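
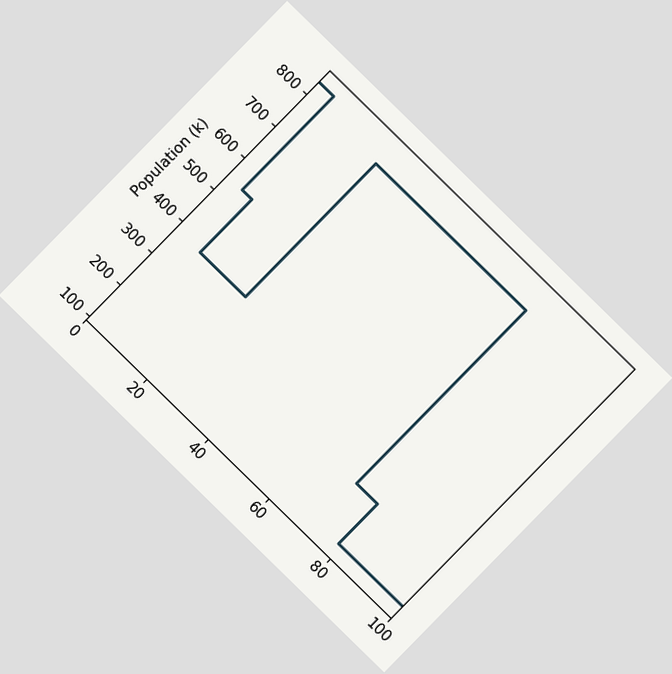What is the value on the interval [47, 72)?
798k

The chart is tilted about 44° clockwise. On [47, 72) the step sits at 798k.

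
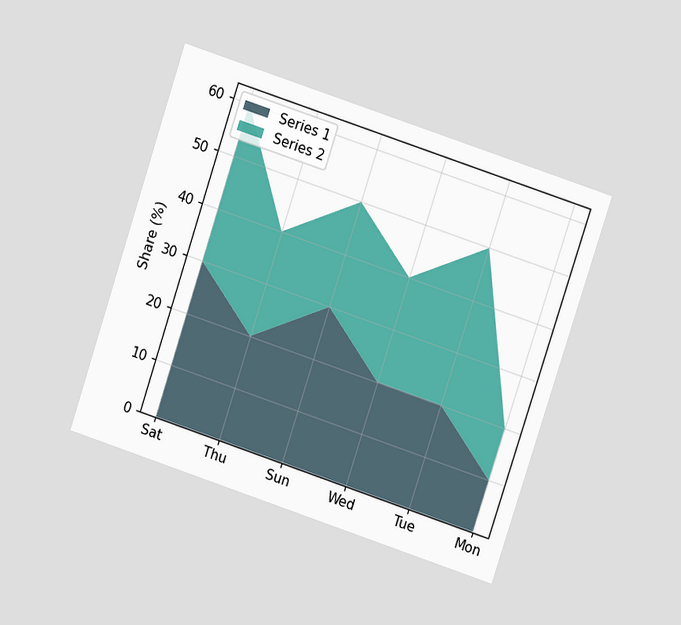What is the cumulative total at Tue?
The chart is tilted about 18° clockwise and viewed at a slight angle. The stacked total at Tue reaches 50%.

50%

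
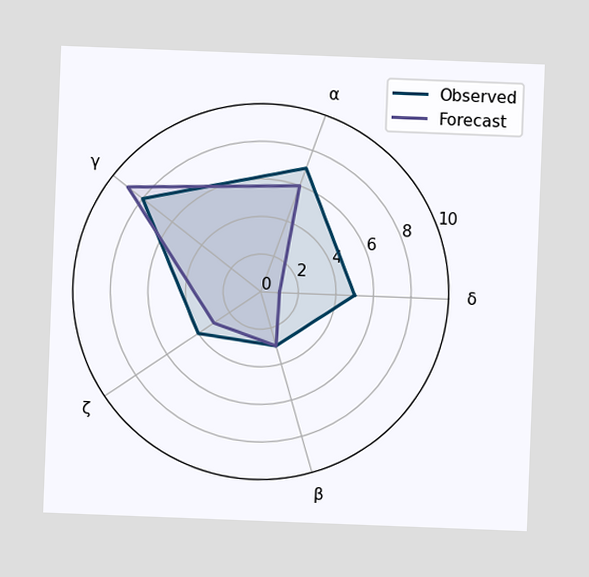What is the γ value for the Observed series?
The chart is tilted about 2° clockwise. On the γ axis, Observed reaches 8.

8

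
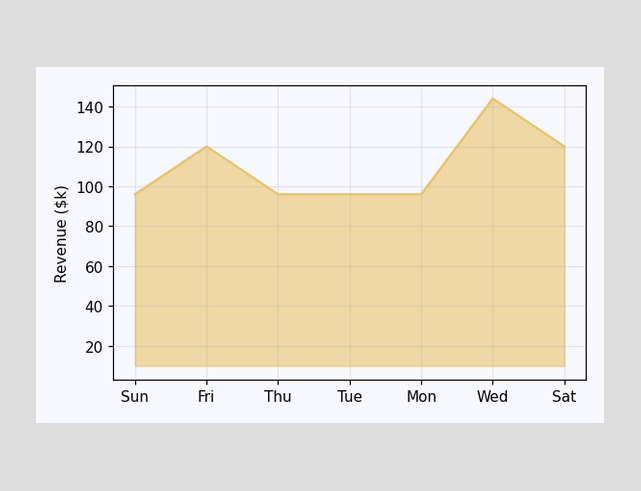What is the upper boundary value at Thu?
At Thu the upper boundary is at $96k.

$96k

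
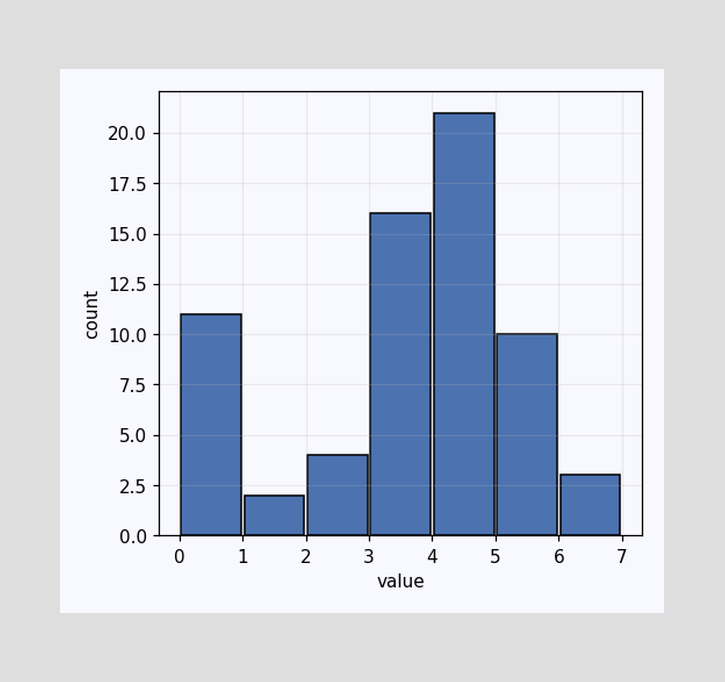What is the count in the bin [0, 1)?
11

The [0, 1) bin has height 11.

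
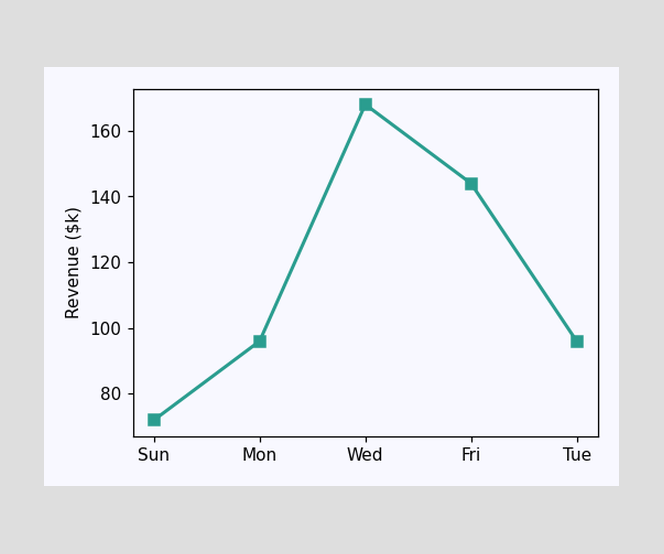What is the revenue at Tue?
$96k

At Tue, the line is at $96k.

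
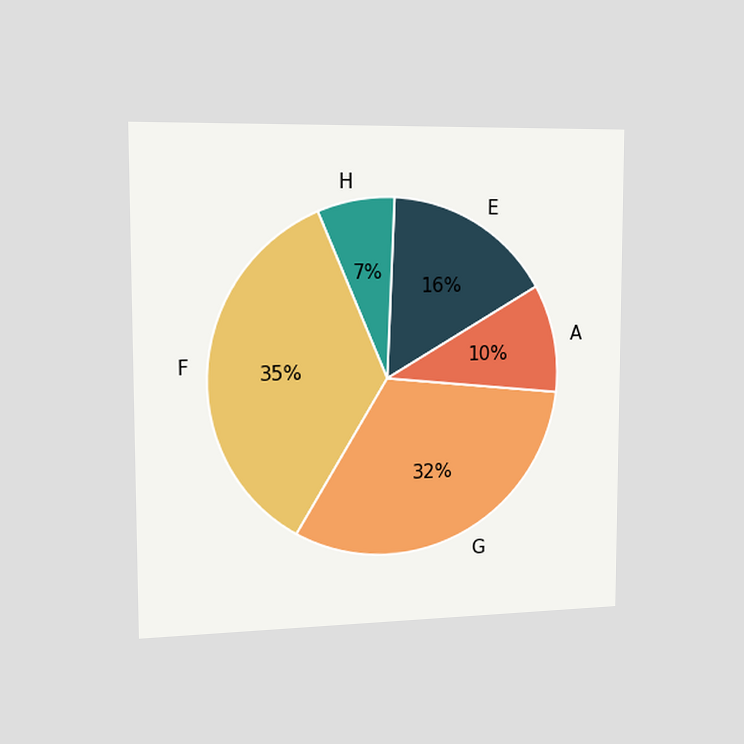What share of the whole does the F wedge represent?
The chart is viewed slightly from the left. The F slice takes up 35% of the pie.

35%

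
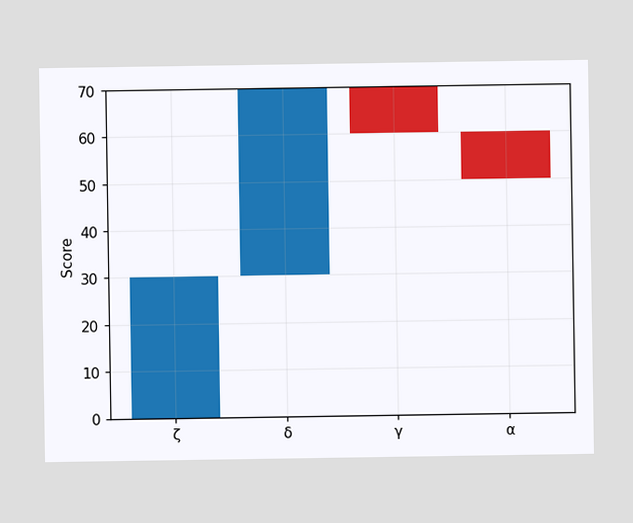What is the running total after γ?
60

After γ the running total reaches 60.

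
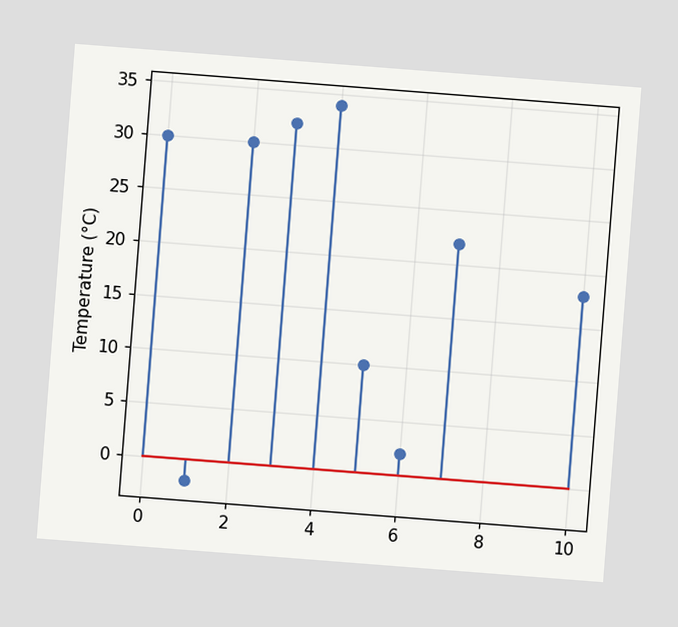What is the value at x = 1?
-2°C

The chart is tilted about 4° clockwise. The stem at x=1 reaches -2°C.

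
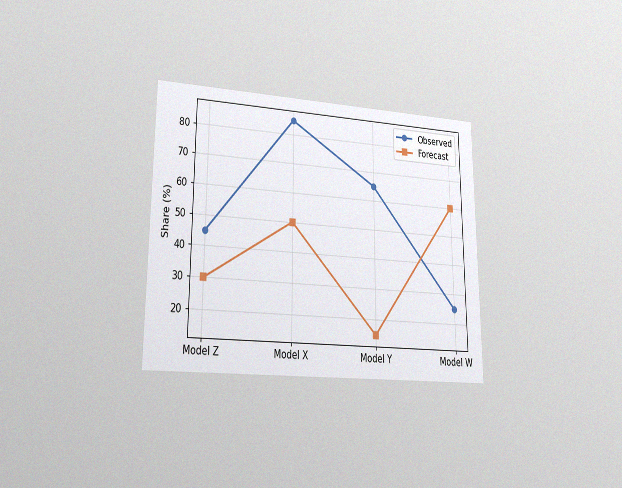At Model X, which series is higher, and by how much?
The chart is viewed at a slight angle, with some photo noise. At Model X, Observed sits above the other line by 35%.

Observed, by 35%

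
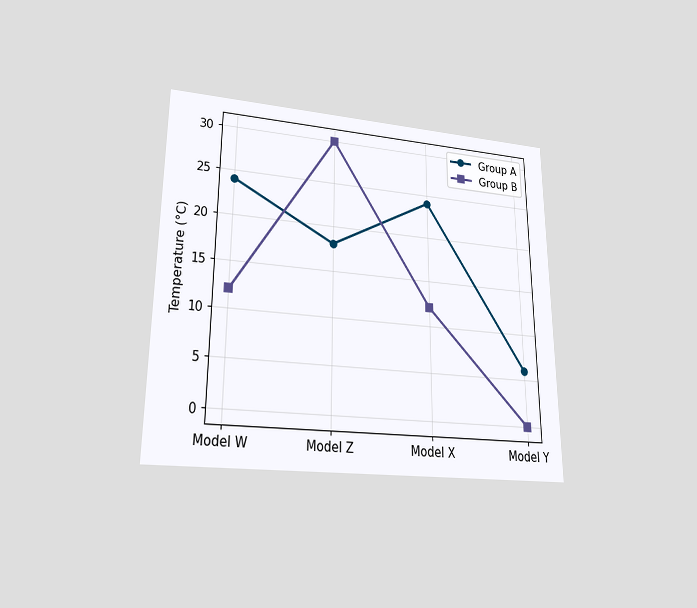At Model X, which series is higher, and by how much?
Group A, by 12°C

The chart is viewed at a slight angle. At Model X, Group A sits above the other line by 12°C.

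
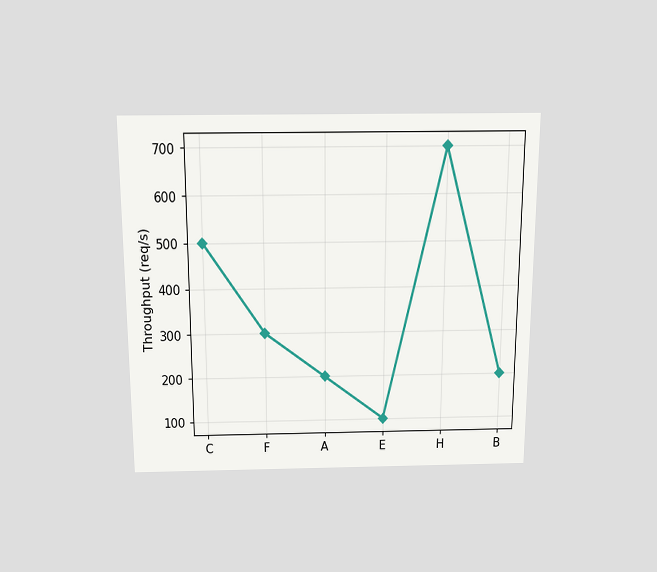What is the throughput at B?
200req/s

The chart is viewed slightly from above. At B, the line is at 200req/s.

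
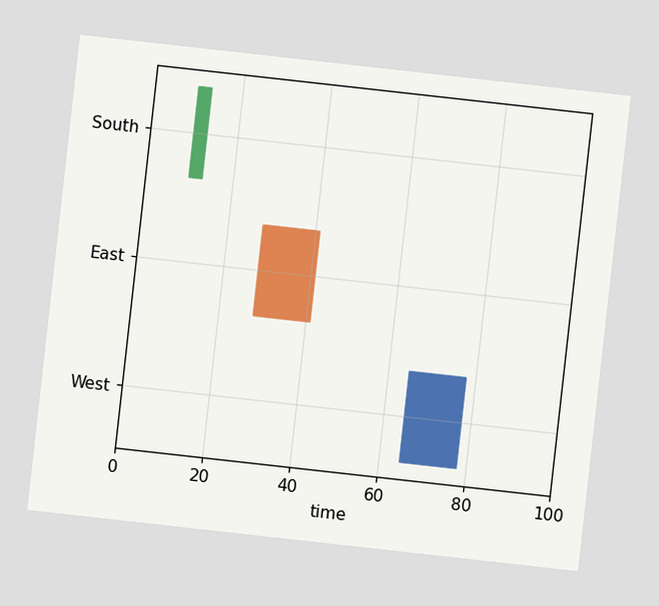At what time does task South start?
10

The chart is tilted about 6° clockwise. The South bar begins at t=10.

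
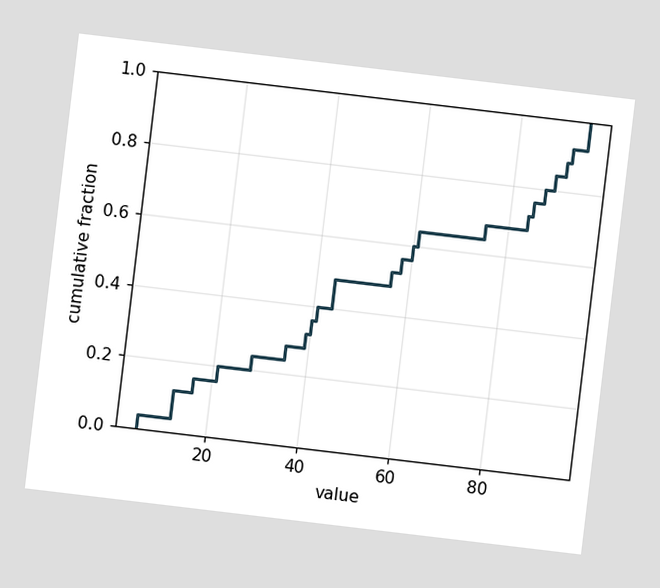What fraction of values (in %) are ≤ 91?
88%

The chart is tilted about 7° clockwise. At x=91 the ECDF step is at 88%.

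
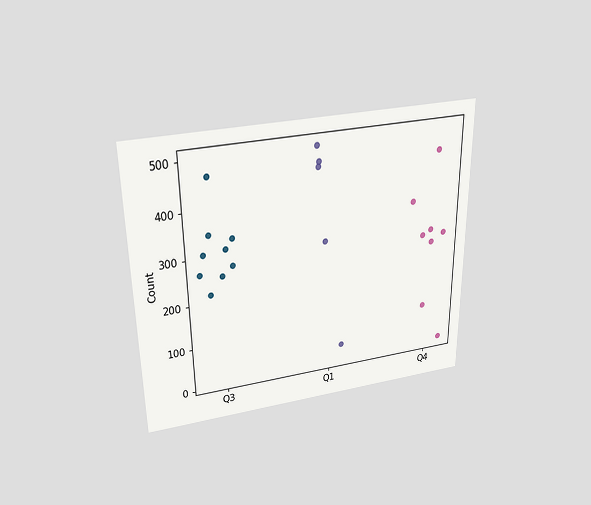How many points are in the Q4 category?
The chart is viewed slightly from above. Counting the markers in the Q4 column gives 8.

8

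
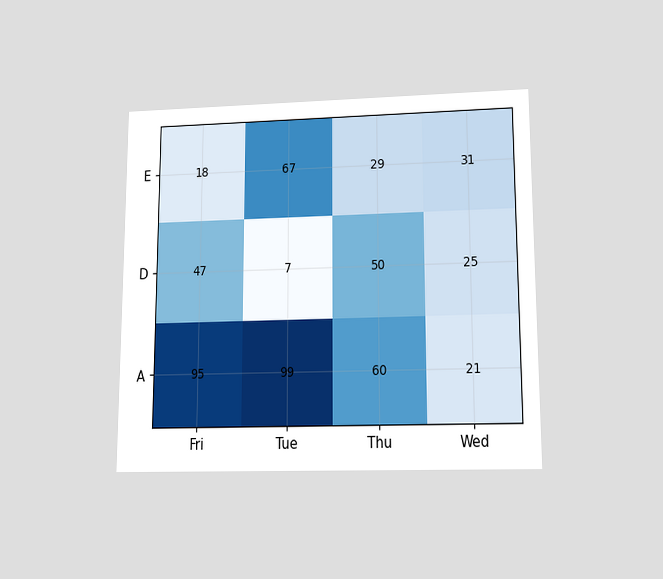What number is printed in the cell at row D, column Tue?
The chart is viewed slightly from below. The (D, Tue) cell reads 7.

7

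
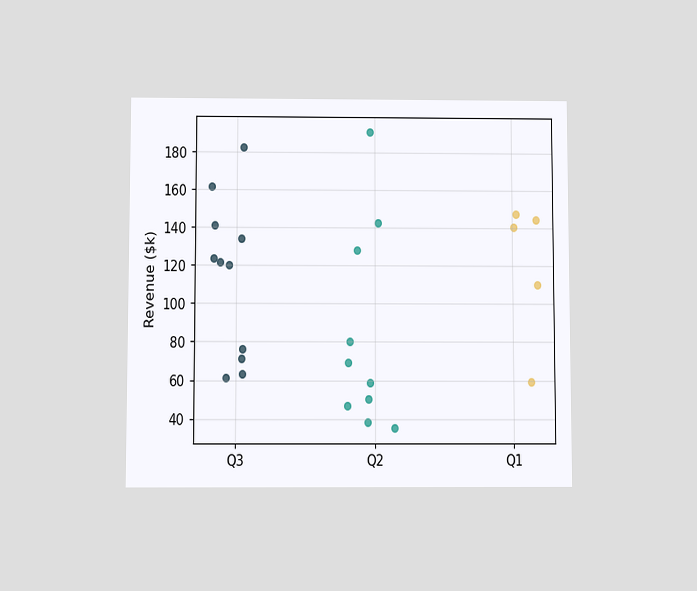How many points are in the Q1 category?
The chart is viewed slightly from below. Counting the markers in the Q1 column gives 5.

5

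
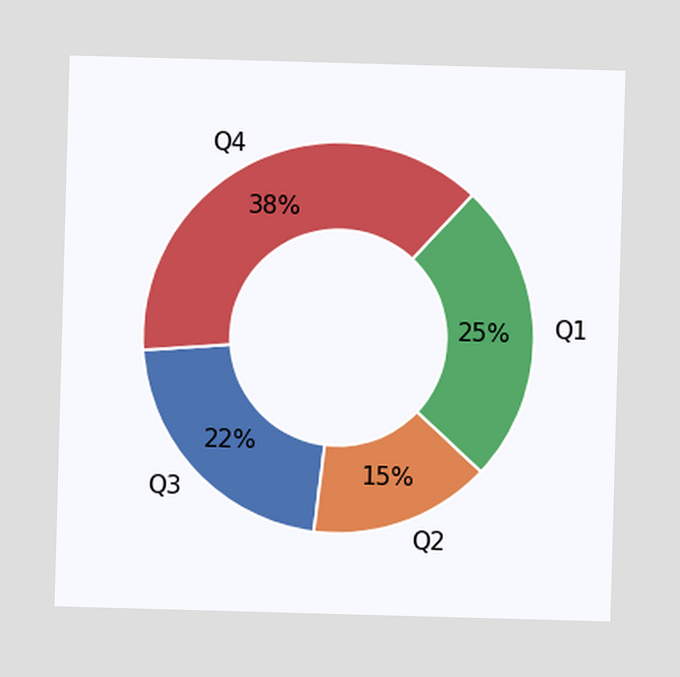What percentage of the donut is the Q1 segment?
25%

The Q1 segment takes up 25% of the ring.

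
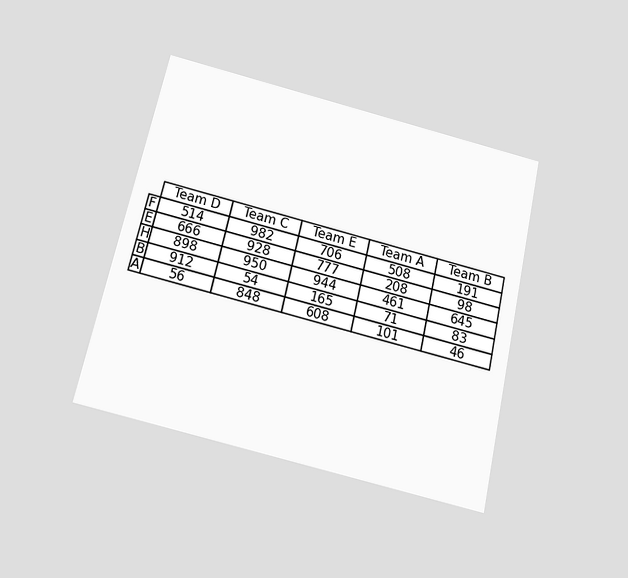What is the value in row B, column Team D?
The chart is tilted about 13° clockwise and viewed slightly from below. The (B, Team D) cell reads 912.

912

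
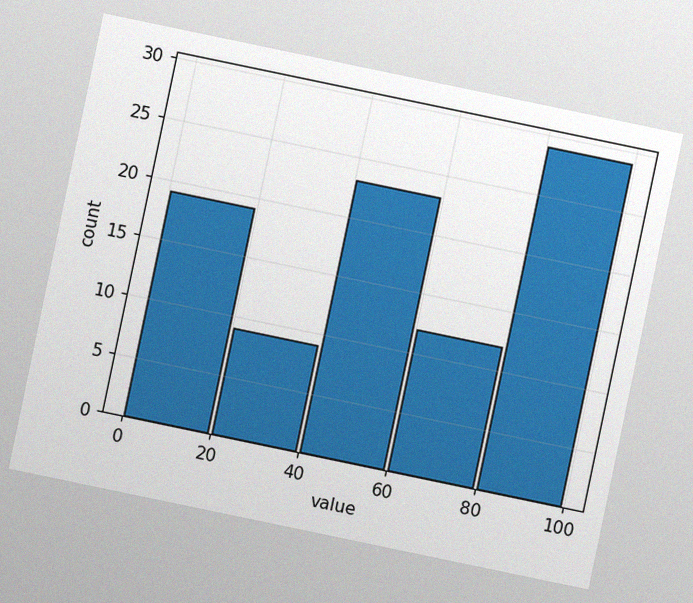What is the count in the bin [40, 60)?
23

The chart is tilted about 12° clockwise, with some photo noise. The [40, 60) bin has height 23.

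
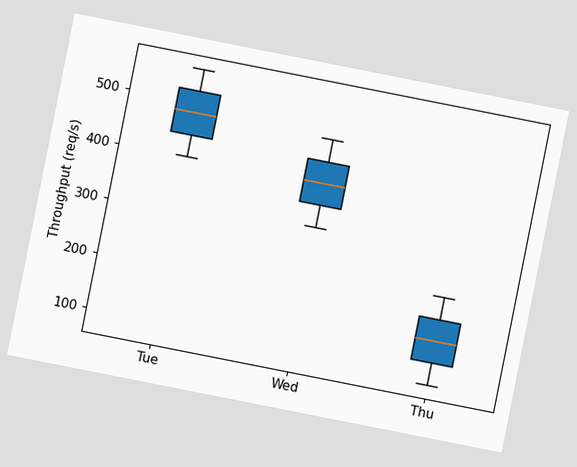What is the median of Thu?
160req/s

The chart is tilted about 11° clockwise. The median line in the Thu box sits at 160req/s.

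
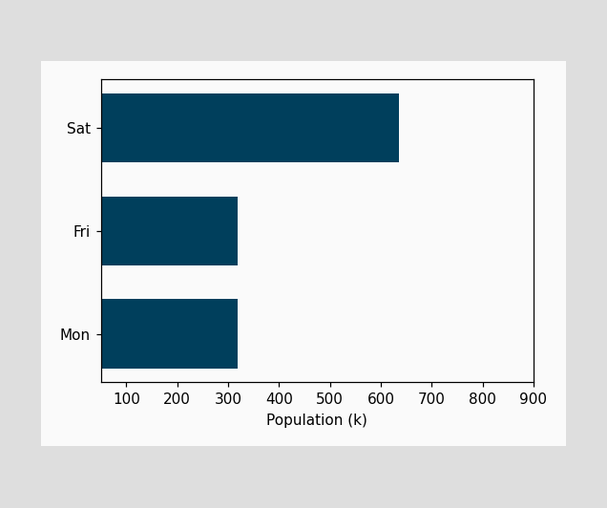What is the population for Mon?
318k

Reading along the chart's x-axis, the Mon bar reaches 318k.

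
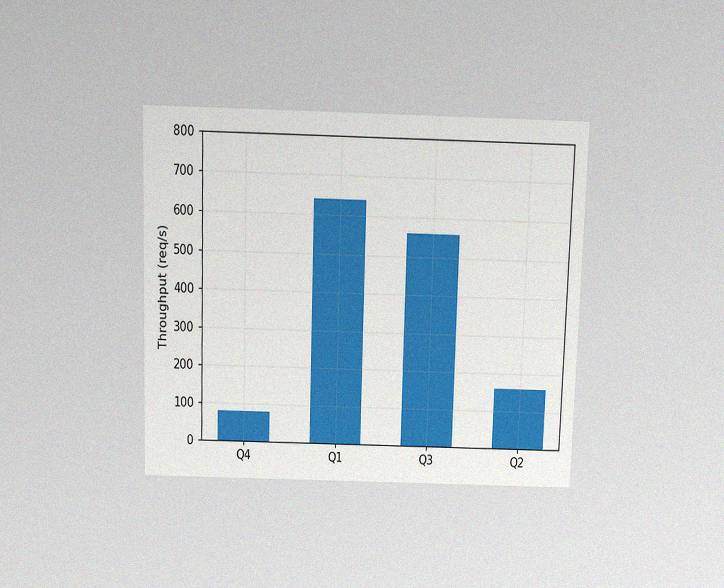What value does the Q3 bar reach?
560req/s

The chart is viewed slightly from above, with some photo noise. Reading along the chart's y-axis, the Q3 bar reaches 560req/s.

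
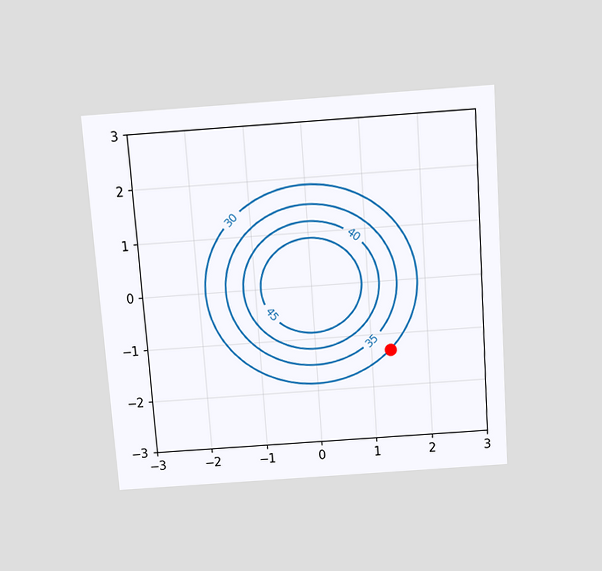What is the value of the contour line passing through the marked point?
The chart is tilted about 4° counter-clockwise and viewed slightly from above. The marked point sits on the contour labelled 30.

30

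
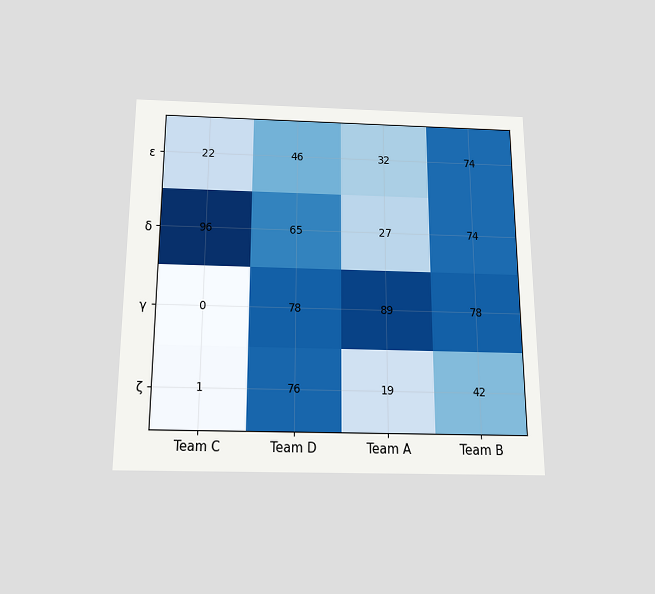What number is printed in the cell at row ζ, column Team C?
1

The chart is viewed slightly from below. The (ζ, Team C) cell reads 1.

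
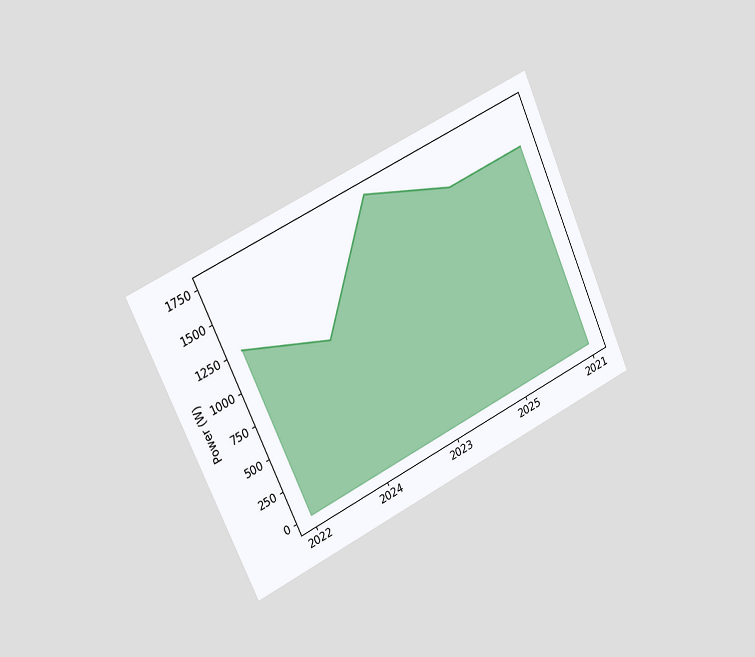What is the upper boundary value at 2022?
The chart is tilted about 24° counter-clockwise and viewed slightly from the left. At 2022 the upper boundary is at 1250W.

1250W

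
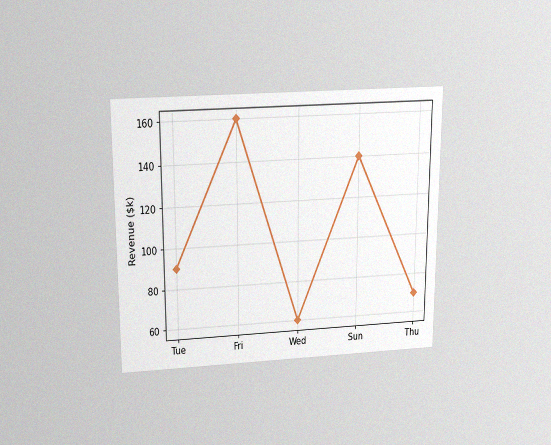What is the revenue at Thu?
The chart is viewed slightly from above, with some photo noise. At Thu, the line is at $70k.

$70k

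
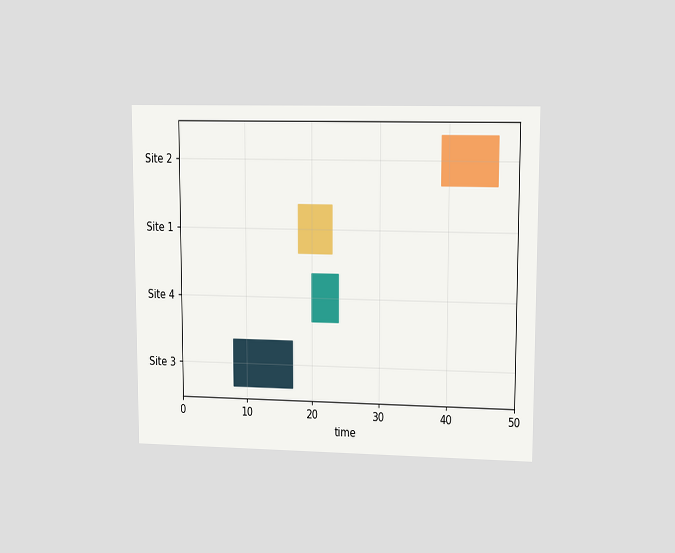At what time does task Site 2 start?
The chart is viewed at a slight angle. The Site 2 bar begins at t=39.

39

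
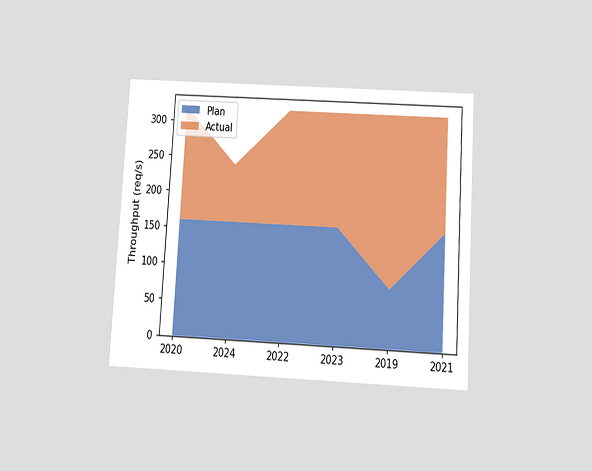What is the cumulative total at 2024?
The chart is tilted about 3° clockwise and viewed slightly from below. The stacked total at 2024 reaches 240req/s.

240req/s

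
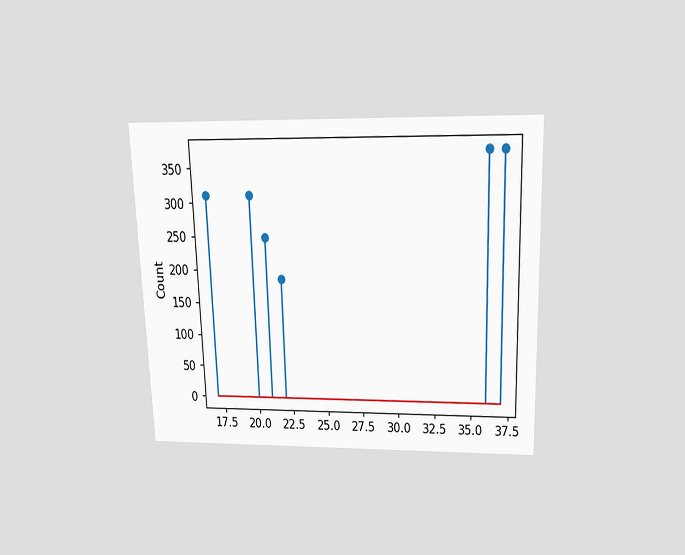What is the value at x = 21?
The chart is tilted about 2° counter-clockwise and viewed slightly from above. The stem at x=21 reaches 248.

248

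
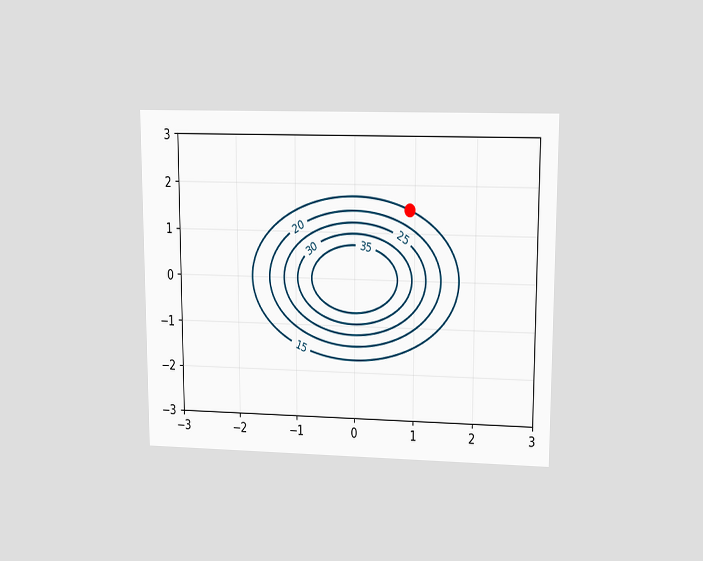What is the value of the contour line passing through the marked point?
15

The chart is viewed at a slight angle. The marked point sits on the contour labelled 15.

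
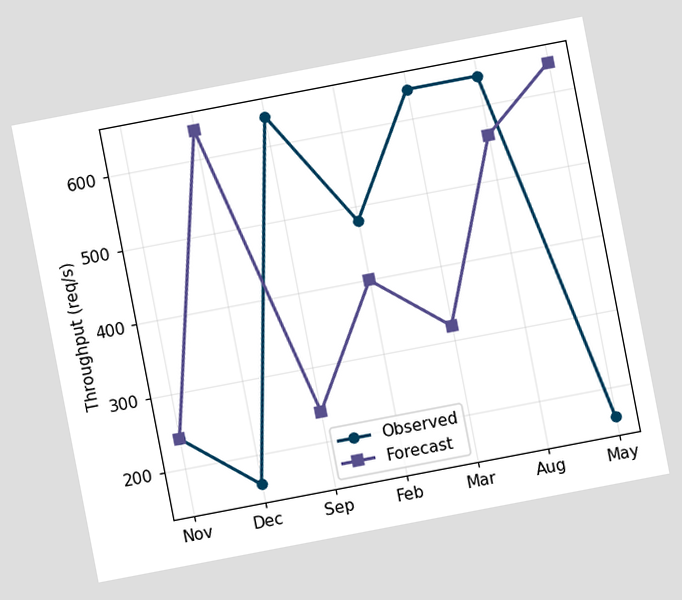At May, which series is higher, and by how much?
The chart is tilted about 11° counter-clockwise. At May, Forecast sits above the other line by 480req/s.

Forecast, by 480req/s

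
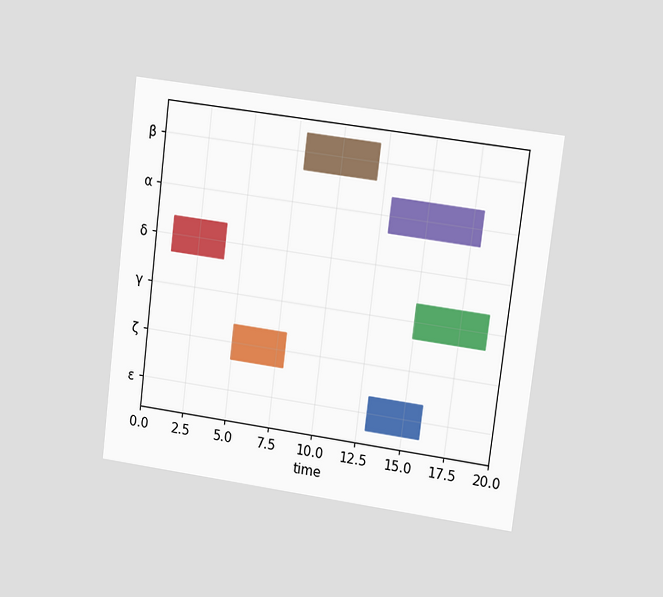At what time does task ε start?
13

The chart is tilted about 7° clockwise and viewed at a slight angle. The ε bar begins at t=13.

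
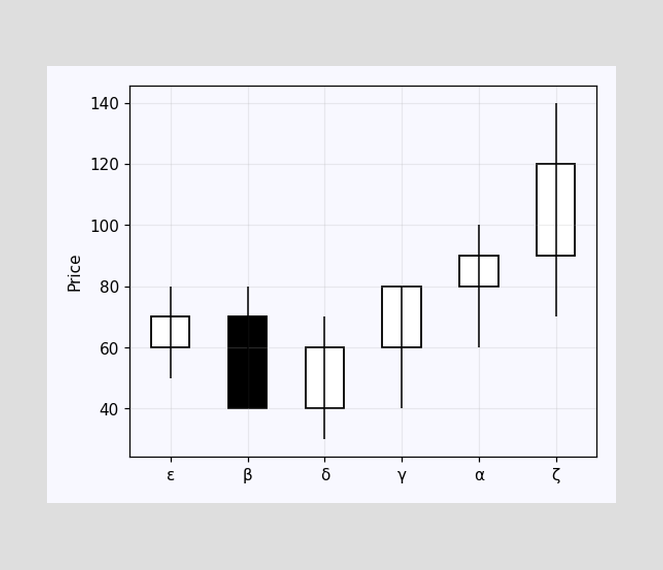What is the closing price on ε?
70

The ε candle closes at 70.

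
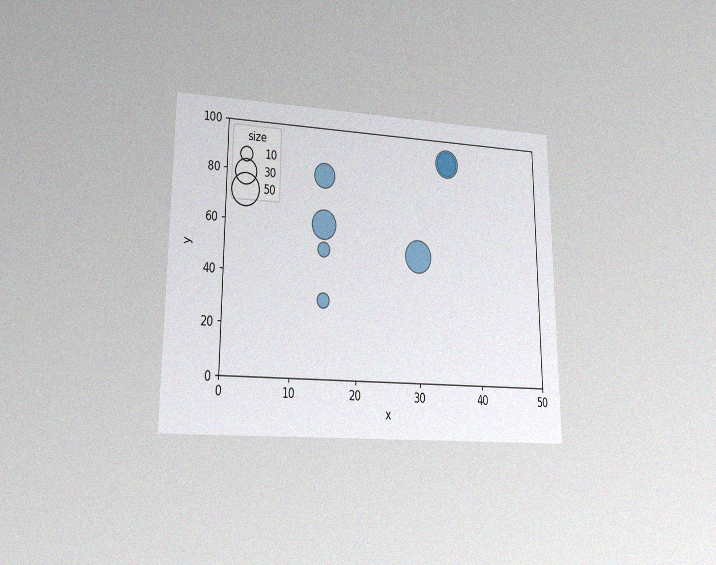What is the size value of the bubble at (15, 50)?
10

The chart is viewed at a slight angle, with some photo noise. Matching the bubble at (15, 50) against the size legend gives 10.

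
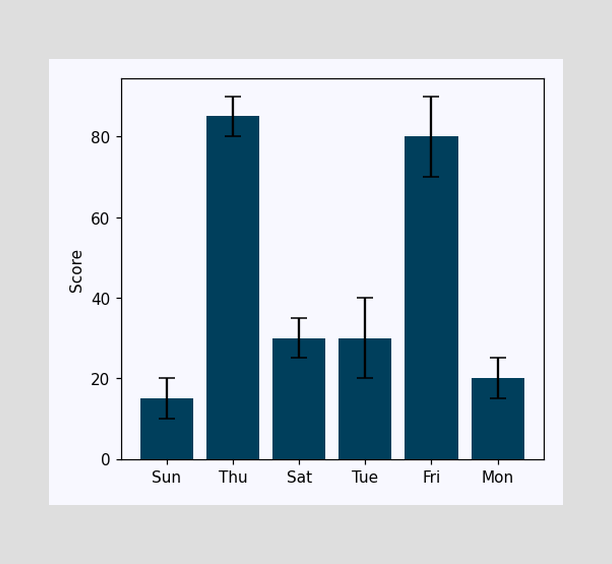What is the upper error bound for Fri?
The Fri bar's upper whisker reaches 90.

90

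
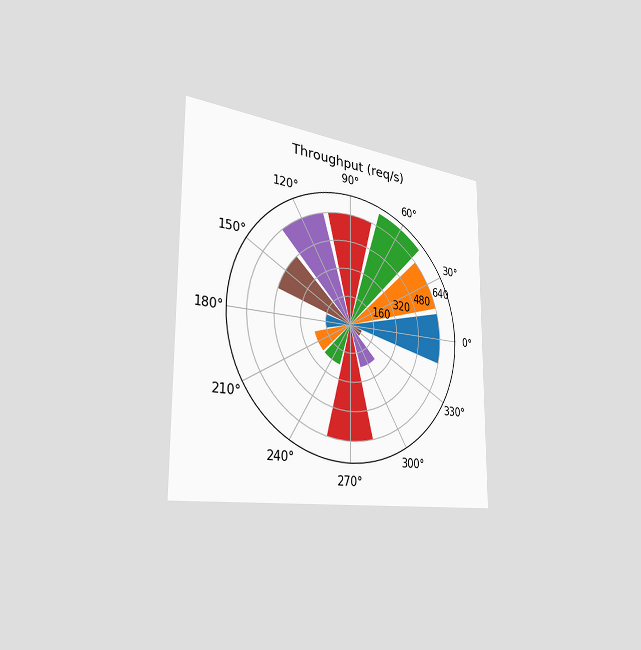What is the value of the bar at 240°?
The chart is viewed slightly from the left. The bar at 240° reaches 240req/s on the radial axis.

240req/s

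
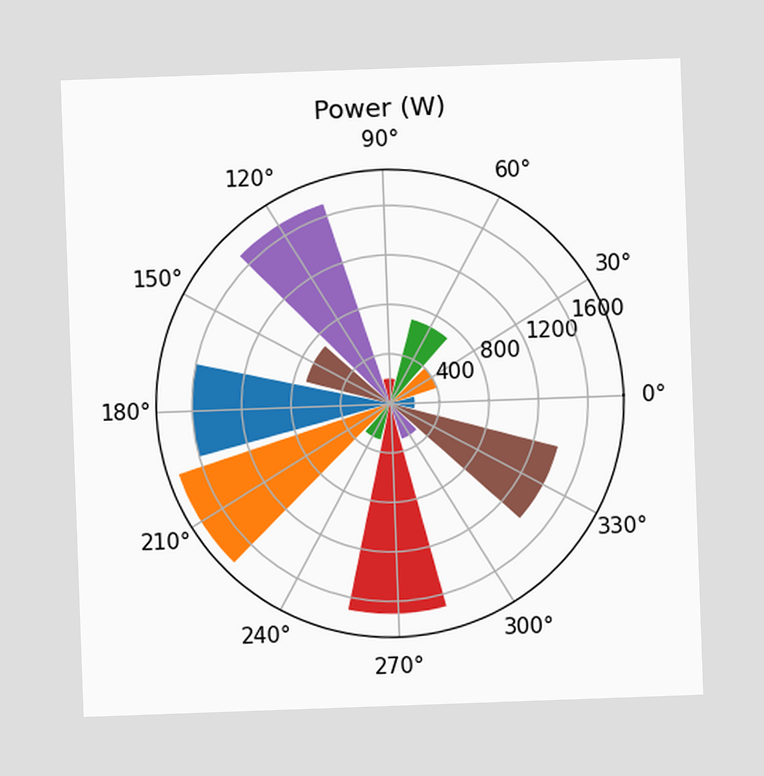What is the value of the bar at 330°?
The chart is tilted about 2° counter-clockwise. The bar at 330° reaches 1400W on the radial axis.

1400W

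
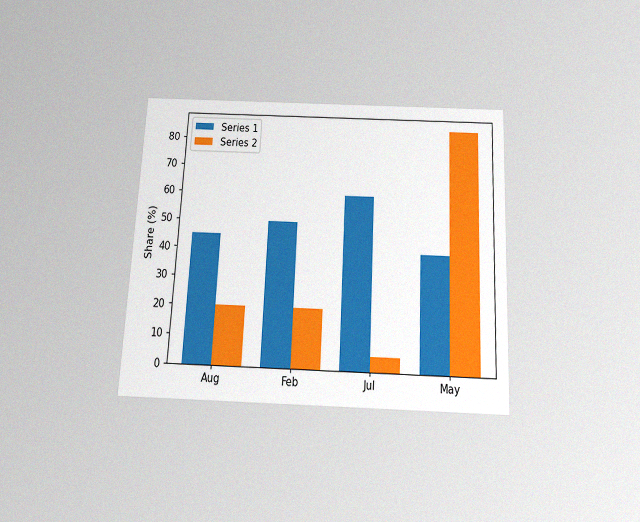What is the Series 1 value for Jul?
60%

The chart is tilted about 3° clockwise and viewed slightly from below, with some photo noise. The Series 1 bar at Jul reaches 60% on the y-axis.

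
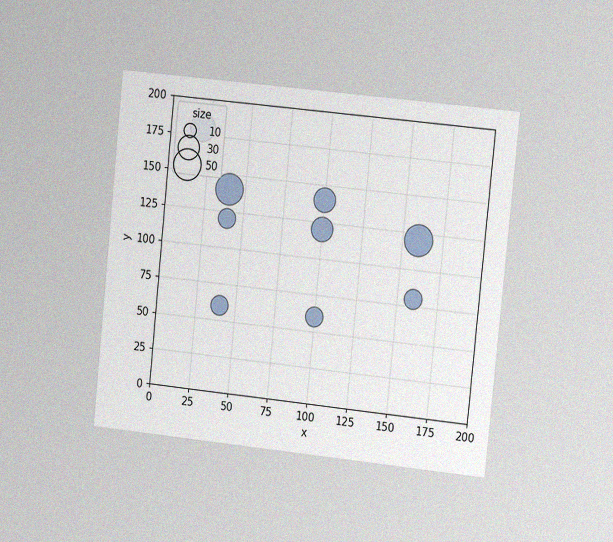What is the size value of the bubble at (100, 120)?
30

The chart is tilted about 6° clockwise and viewed slightly from the right, with some photo noise. Matching the bubble at (100, 120) against the size legend gives 30.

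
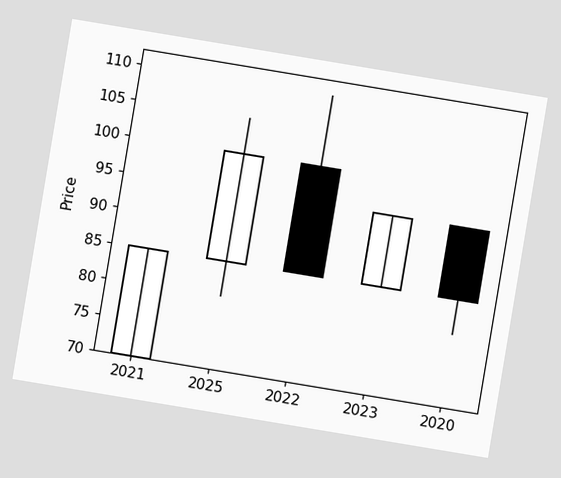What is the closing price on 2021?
The chart is tilted about 9° clockwise. The 2021 candle closes at 85.

85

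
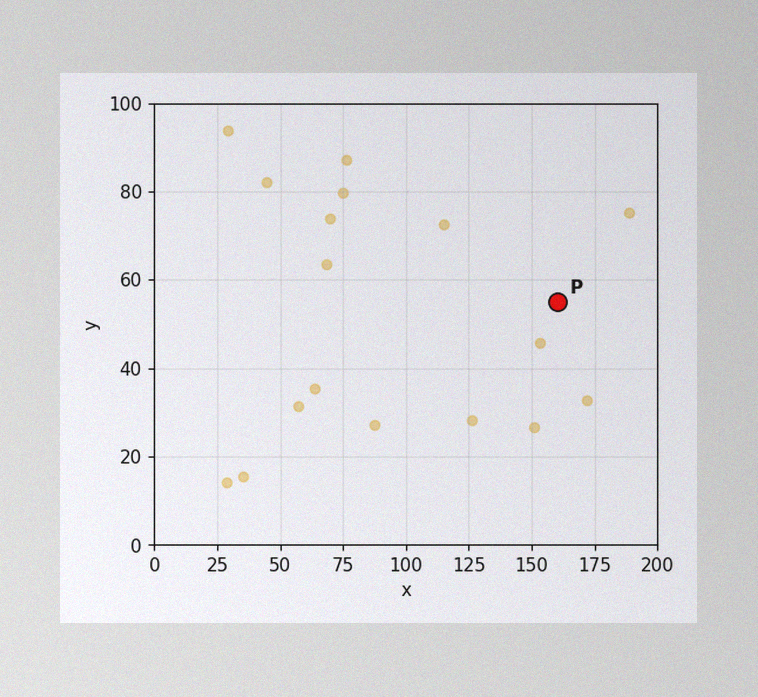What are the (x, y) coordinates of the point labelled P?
(160, 55)

The image has some photo noise and uneven lighting. Following the gridlines from P to each axis, P sits at (160, 55).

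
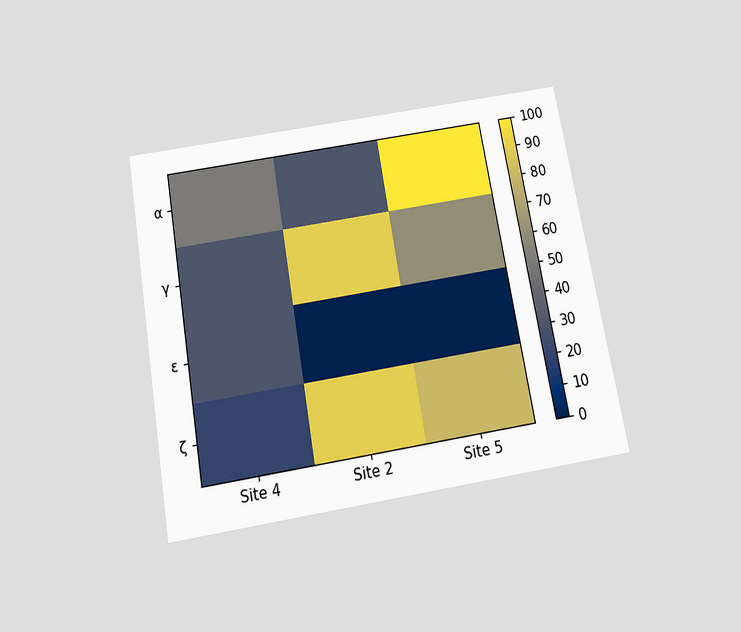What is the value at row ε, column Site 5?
The chart is tilted about 10° counter-clockwise and viewed slightly from below. Matching cell (ε, Site 5) against the colorbar gives 0.

0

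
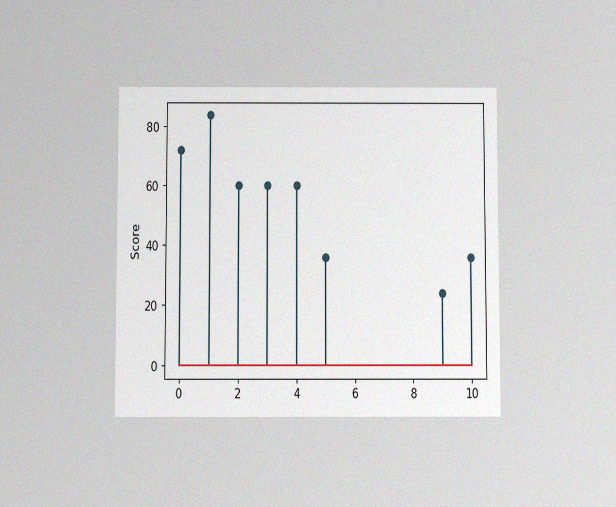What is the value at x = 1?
The chart is viewed slightly from below, with some photo noise. The stem at x=1 reaches 84.

84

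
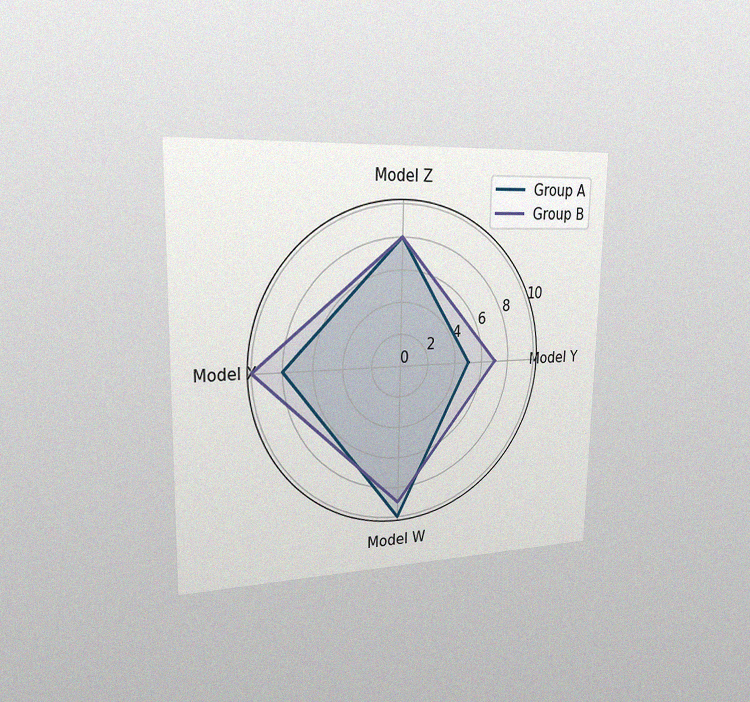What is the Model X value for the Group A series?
The chart is viewed slightly from the left, with some photo noise. On the Model X axis, Group A reaches 8.

8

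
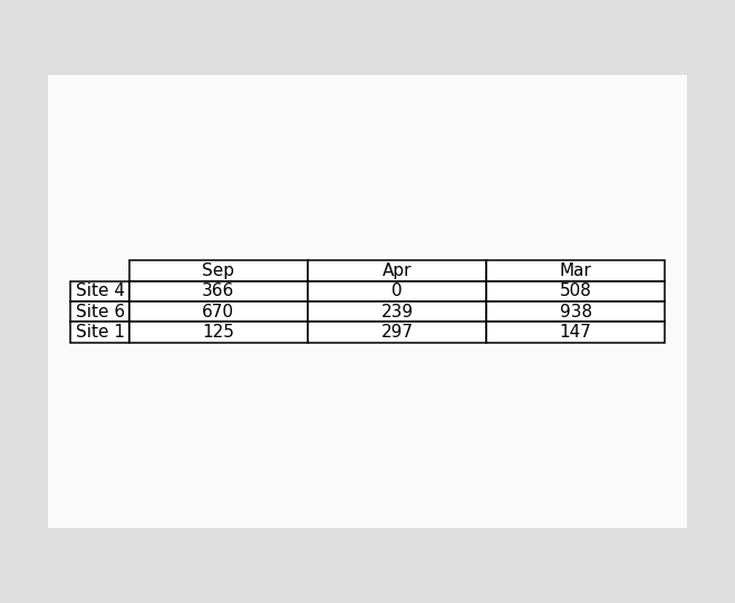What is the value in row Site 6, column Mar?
The (Site 6, Mar) cell reads 938.

938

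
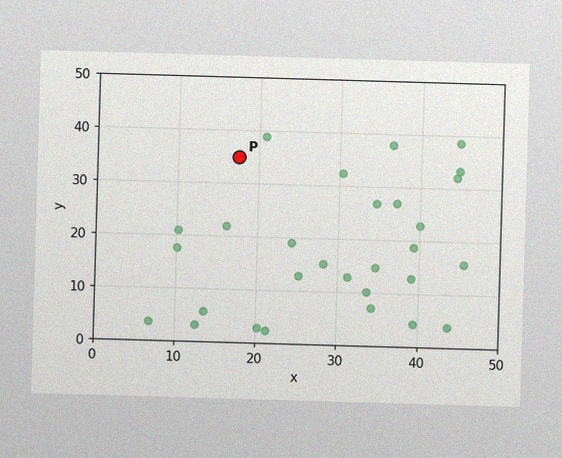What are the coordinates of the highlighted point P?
The image has some photo noise and uneven lighting. Following the gridlines from P to each axis, P sits at (17.5, 35).

(17.5, 35)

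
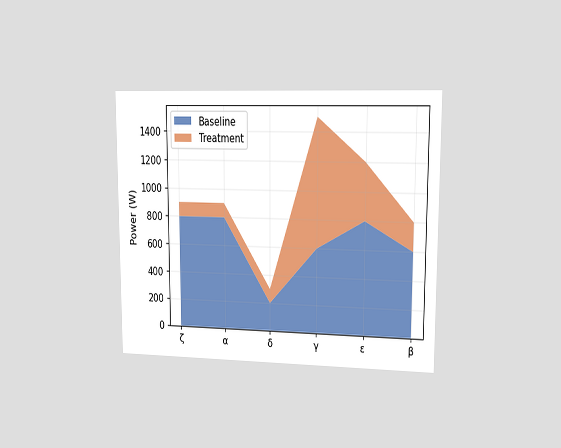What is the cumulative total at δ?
300W

The chart is viewed slightly from the right. The stacked total at δ reaches 300W.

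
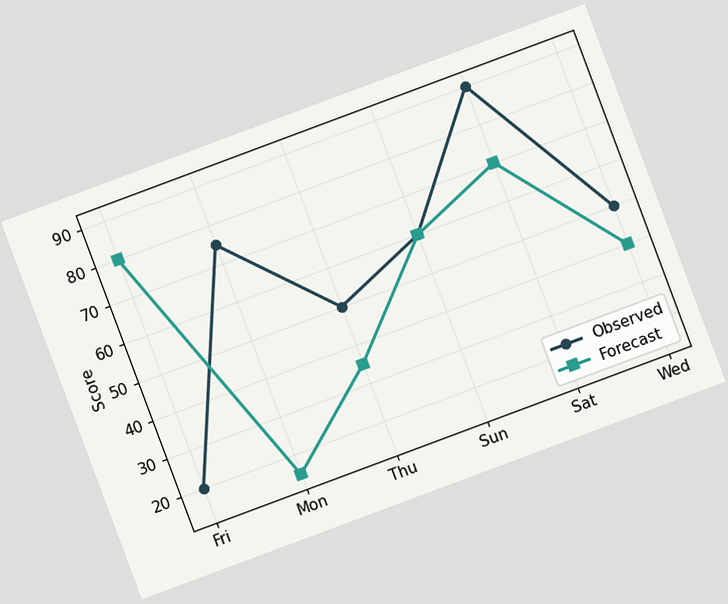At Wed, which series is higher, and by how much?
The chart is tilted about 20° counter-clockwise. At Wed, Observed sits above the other line by 10.

Observed, by 10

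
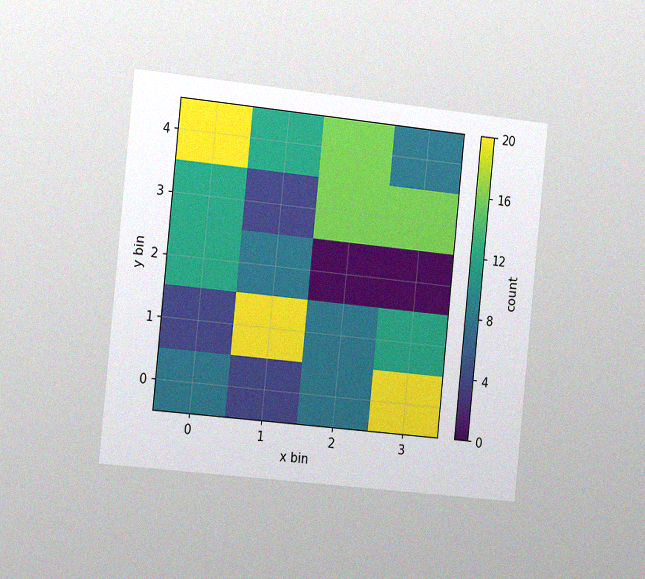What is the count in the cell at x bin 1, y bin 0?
4

The chart is tilted about 6° clockwise and viewed slightly from the left, with some photo noise. Matching the cell (1, 0) against the colorbar gives 4.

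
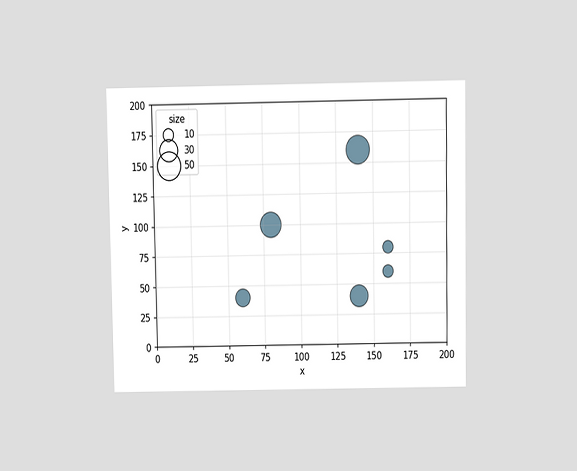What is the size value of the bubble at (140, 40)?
30

The chart is viewed slightly from above. Matching the bubble at (140, 40) against the size legend gives 30.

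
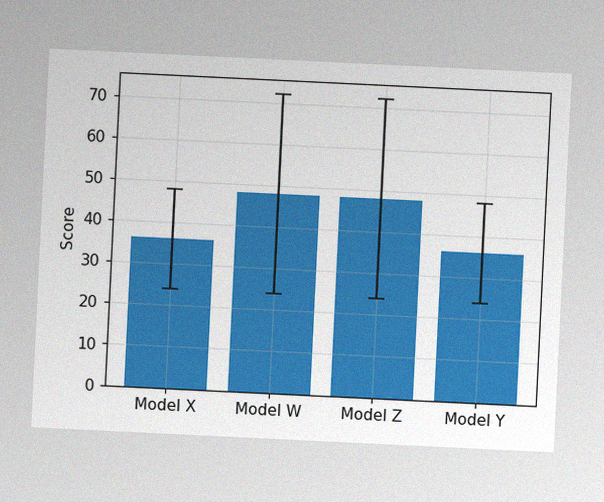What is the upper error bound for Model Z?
The chart is tilted about 3° clockwise, with some photo noise. The Model Z bar's upper whisker reaches 72.

72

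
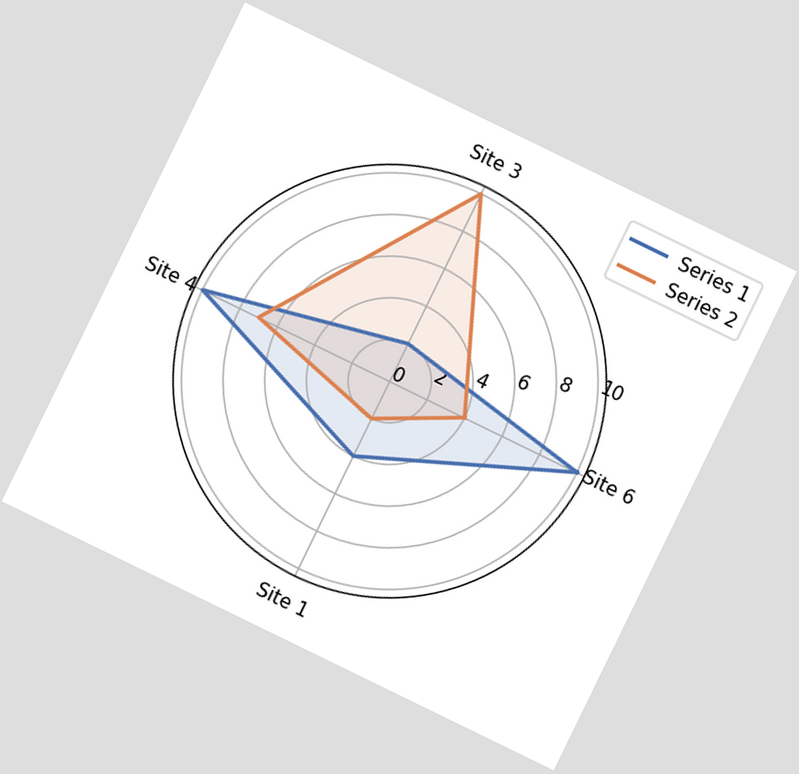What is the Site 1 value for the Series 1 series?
The chart is tilted about 26° clockwise. On the Site 1 axis, Series 1 reaches 4.

4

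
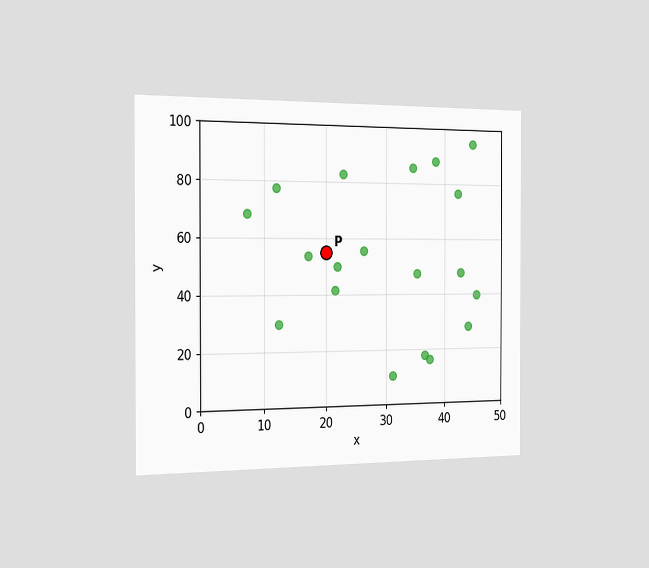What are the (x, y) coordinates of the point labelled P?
The chart is viewed slightly from the left. Following the gridlines from P to each axis, P sits at (20, 55).

(20, 55)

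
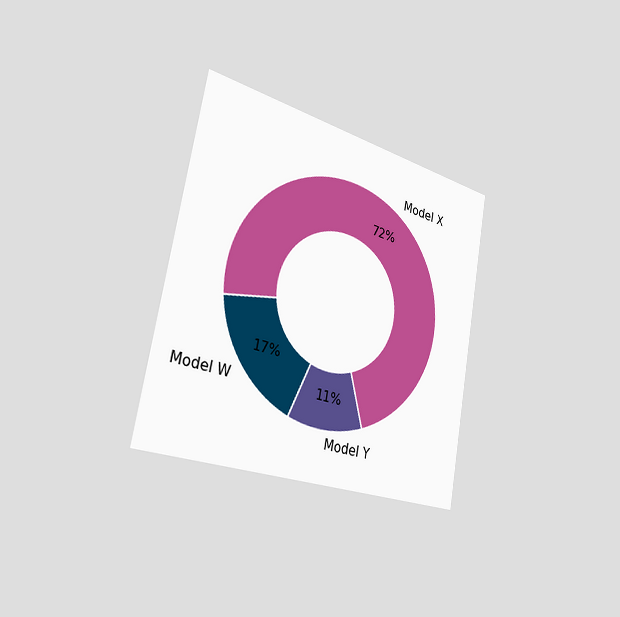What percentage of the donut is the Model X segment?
72%

The chart is tilted about 10° clockwise and viewed slightly from the left. The Model X segment takes up 72% of the ring.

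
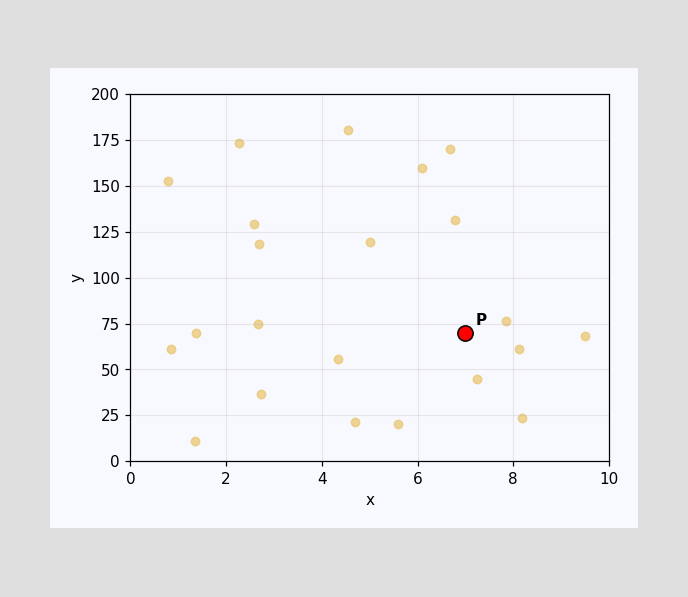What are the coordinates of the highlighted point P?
(7, 70)

Following the gridlines from P to each axis, P sits at (7, 70).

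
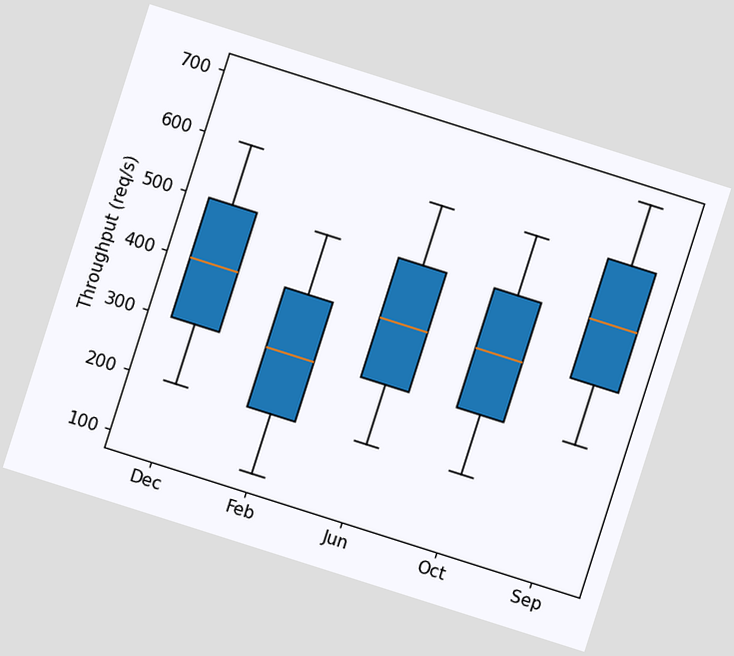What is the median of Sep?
500req/s

The chart is tilted about 18° clockwise. The median line in the Sep box sits at 500req/s.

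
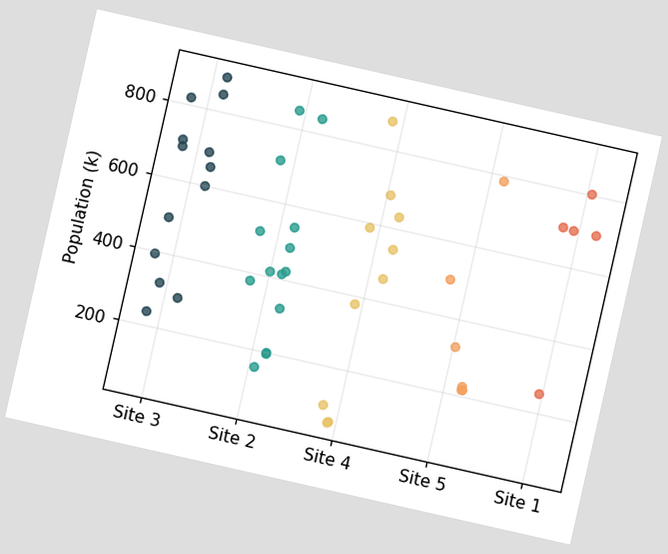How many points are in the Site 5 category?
The chart is tilted about 13° clockwise. Counting the markers in the Site 5 column gives 6.

6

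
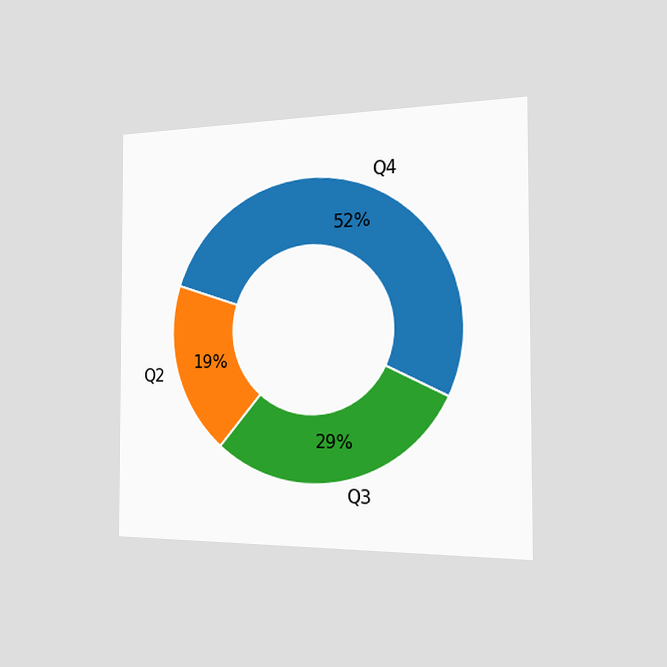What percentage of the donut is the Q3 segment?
29%

The chart is viewed slightly from the right. The Q3 segment takes up 29% of the ring.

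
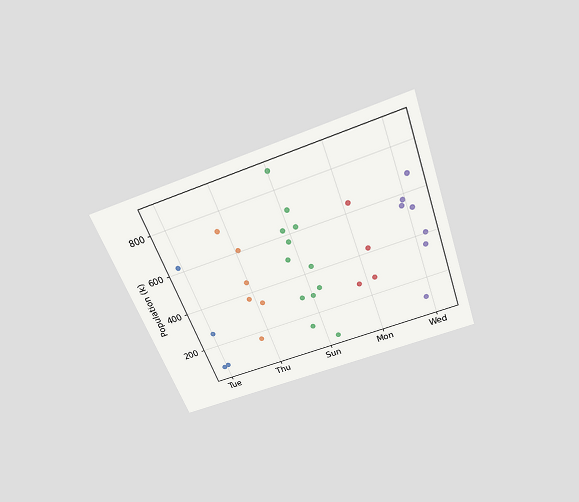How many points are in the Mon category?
4

The chart is tilted about 20° counter-clockwise and viewed slightly from above. Counting the markers in the Mon column gives 4.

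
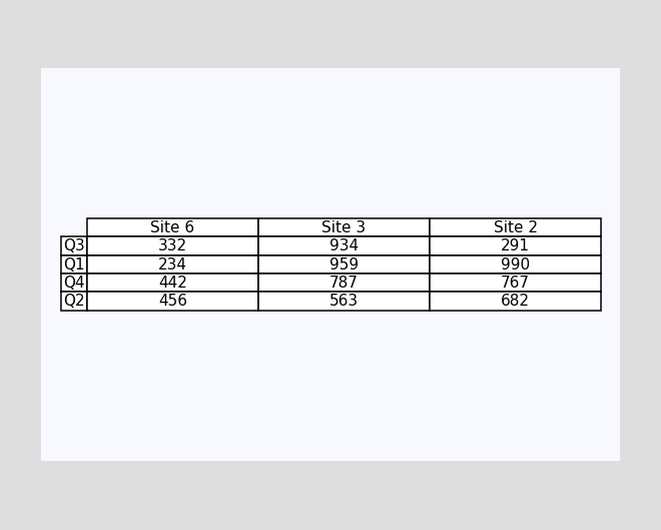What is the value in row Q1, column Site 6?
The (Q1, Site 6) cell reads 234.

234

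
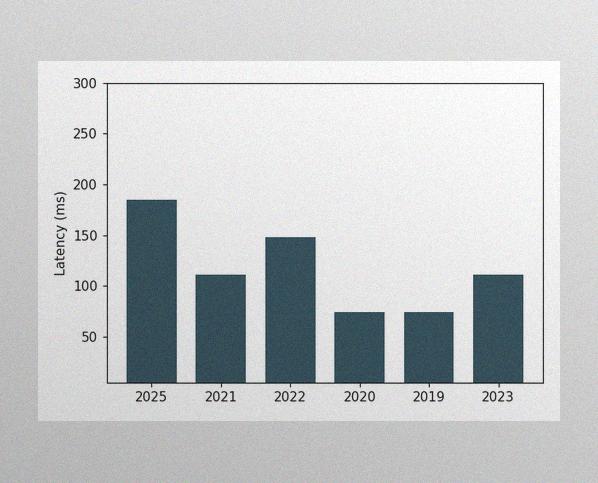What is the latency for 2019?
The image has some photo noise and uneven lighting. Reading along the chart's y-axis, the 2019 bar reaches 74ms.

74ms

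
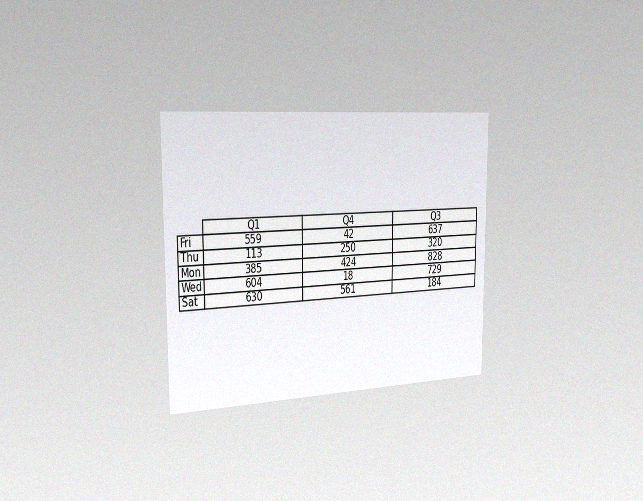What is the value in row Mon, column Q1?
The chart is viewed slightly from the left, with some photo noise. The (Mon, Q1) cell reads 385.

385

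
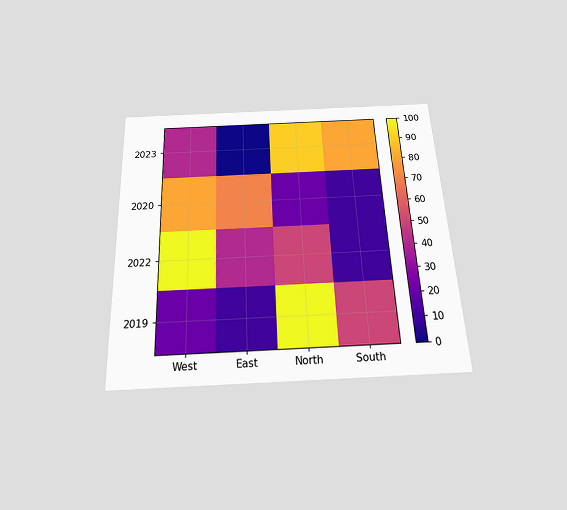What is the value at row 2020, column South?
The chart is tilted about 3° counter-clockwise and viewed slightly from below. Matching cell (2020, South) against the colorbar gives 10.

10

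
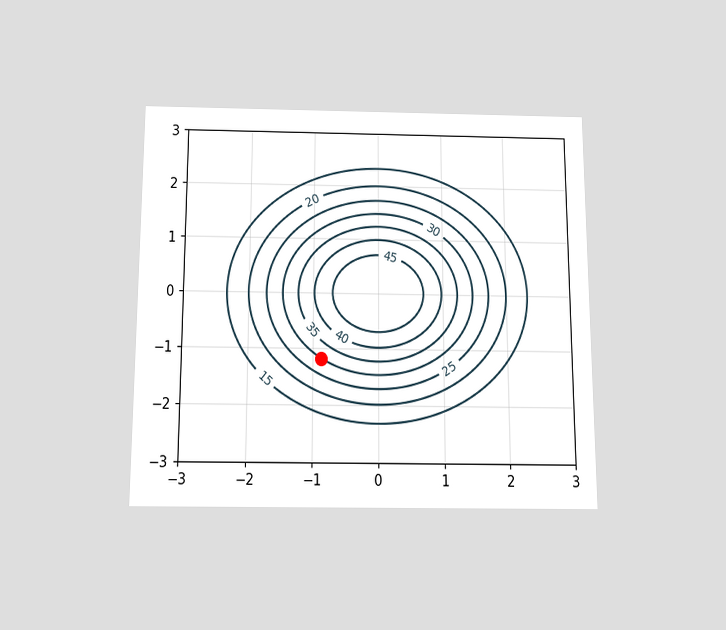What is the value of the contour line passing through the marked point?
30

The chart is viewed slightly from below. The marked point sits on the contour labelled 30.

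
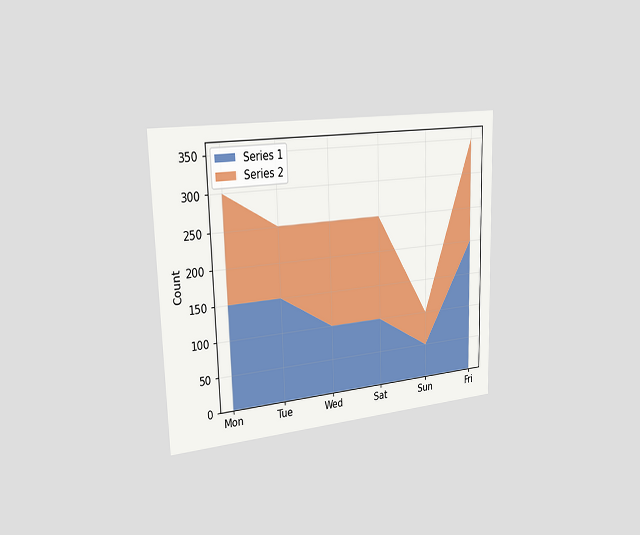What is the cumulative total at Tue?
The chart is viewed slightly from the left. The stacked total at Tue reaches 250.

250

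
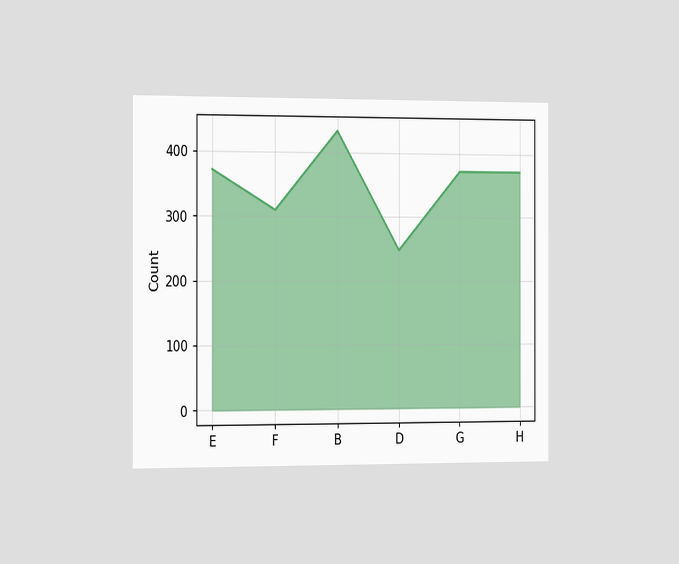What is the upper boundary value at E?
The chart is viewed slightly from the left. At E the upper boundary is at 372.

372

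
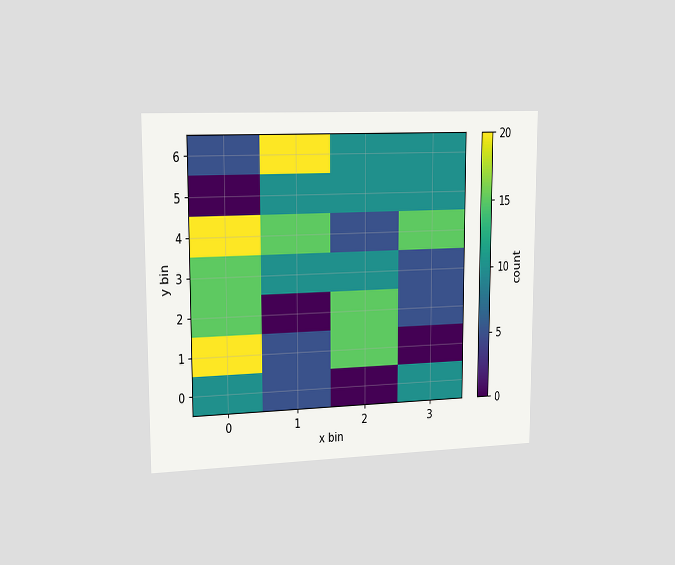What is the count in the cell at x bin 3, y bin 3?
5

The chart is viewed slightly from the left. Matching the cell (3, 3) against the colorbar gives 5.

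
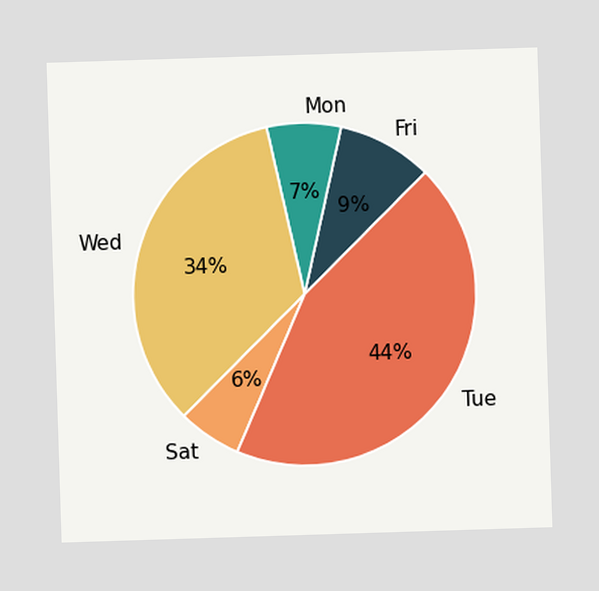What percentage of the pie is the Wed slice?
The Wed slice takes up 34% of the pie.

34%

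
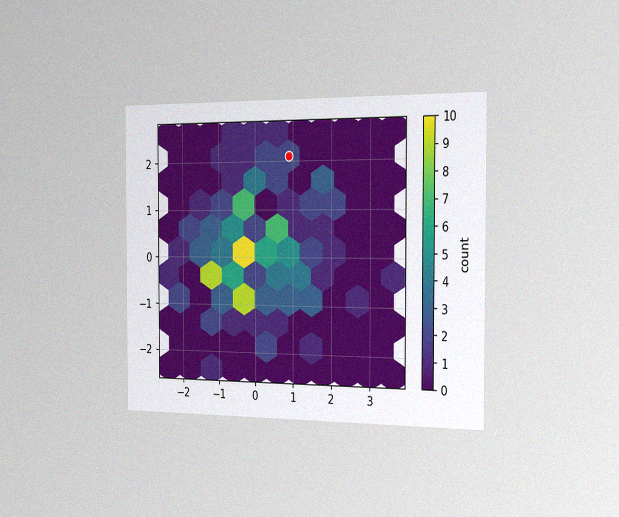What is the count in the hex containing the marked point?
The chart is viewed slightly from the right, with some photo noise. The marked hex reads 2 on the colorbar.

2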